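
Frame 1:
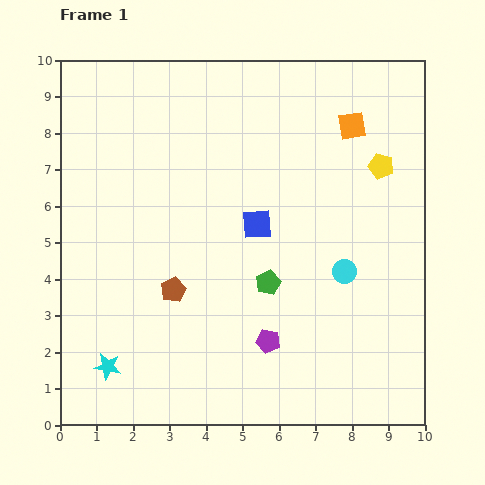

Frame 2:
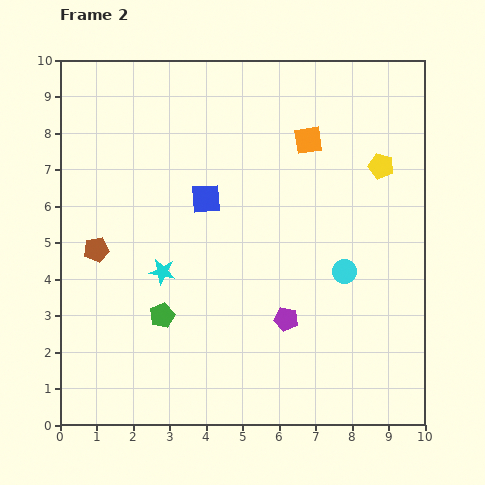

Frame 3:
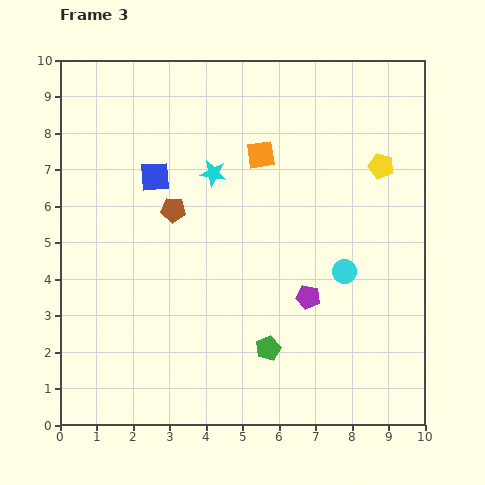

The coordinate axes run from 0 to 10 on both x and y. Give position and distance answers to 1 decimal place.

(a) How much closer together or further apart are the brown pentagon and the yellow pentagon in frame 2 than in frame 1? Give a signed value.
+1.5

Distance in frame 1: 6.6. Distance in frame 2: 8.1.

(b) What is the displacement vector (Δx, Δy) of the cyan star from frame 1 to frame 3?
(2.9, 5.3)

The cyan star was at (1.3, 1.6) in frame 1 and (4.2, 6.9) in frame 3.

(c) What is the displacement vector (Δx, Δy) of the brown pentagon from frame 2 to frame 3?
(2.1, 1.1)

The brown pentagon was at (1.0, 4.8) in frame 2 and (3.1, 5.9) in frame 3.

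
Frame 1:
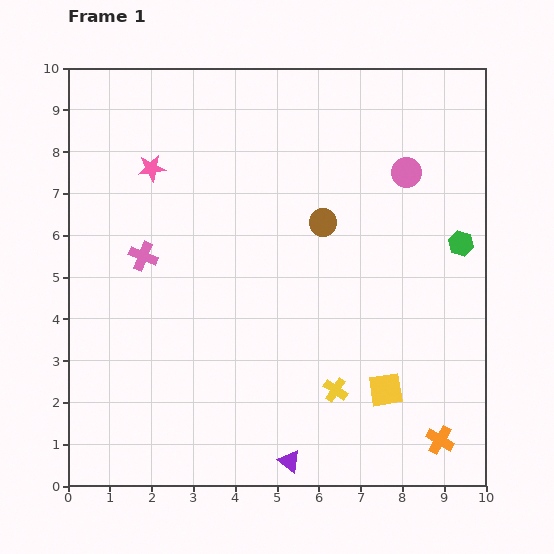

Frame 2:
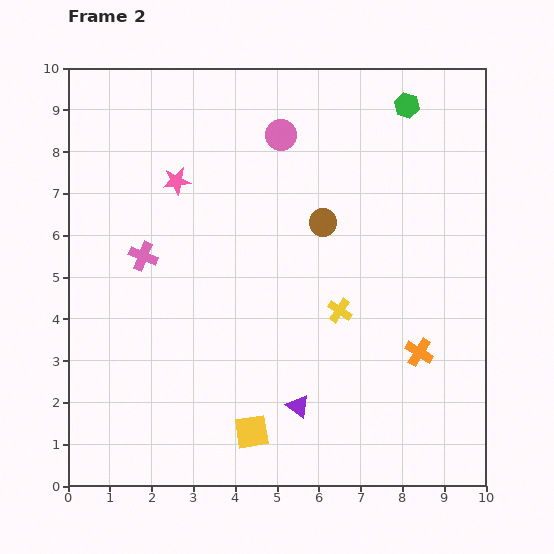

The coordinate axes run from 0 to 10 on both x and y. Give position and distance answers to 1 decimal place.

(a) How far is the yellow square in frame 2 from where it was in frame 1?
3.4

The yellow square moved from (7.6, 2.3) to (4.4, 1.3), a distance of √(3.2² + 1.0²) ≈ 3.4.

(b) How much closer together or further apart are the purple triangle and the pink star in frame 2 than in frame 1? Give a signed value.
-1.6

Distance in frame 1: 7.7. Distance in frame 2: 6.1.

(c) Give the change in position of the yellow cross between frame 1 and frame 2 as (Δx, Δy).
(0.1, 1.9)

The yellow cross was at (6.4, 2.3) in frame 1 and (6.5, 4.2) in frame 2.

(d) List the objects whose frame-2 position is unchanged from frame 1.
the pink cross, the brown circle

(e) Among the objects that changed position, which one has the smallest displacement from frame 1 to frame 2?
the pink star

(moved 0.7)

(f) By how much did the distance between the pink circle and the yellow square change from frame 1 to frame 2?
+1.9

Distance in frame 1: 5.2. Distance in frame 2: 7.1.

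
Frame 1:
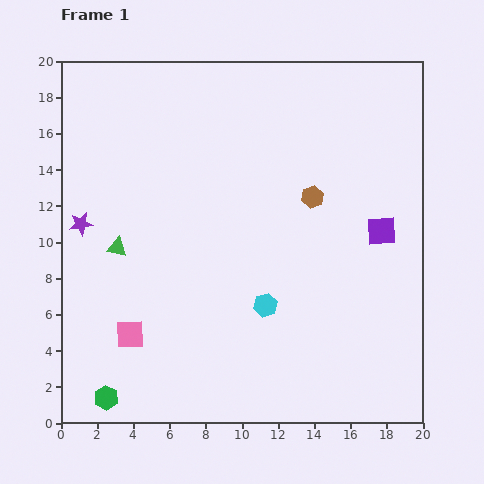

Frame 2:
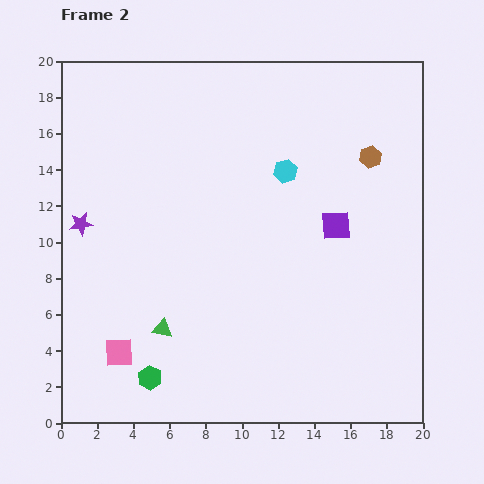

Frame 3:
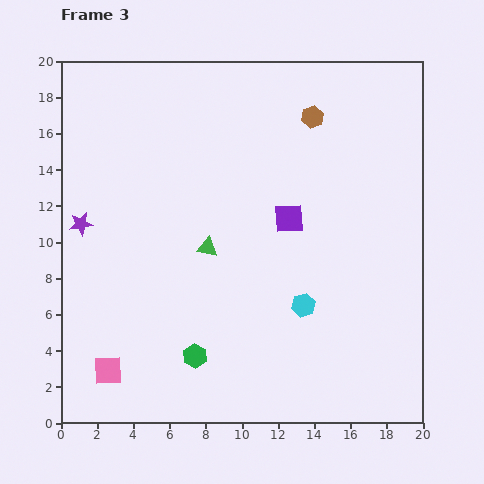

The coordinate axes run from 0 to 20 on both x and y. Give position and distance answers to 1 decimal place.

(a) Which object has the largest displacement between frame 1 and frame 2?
the cyan hexagon

(moved 7.5; next 5.1)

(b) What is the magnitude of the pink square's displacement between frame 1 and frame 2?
1.2

The pink square moved from (3.8, 4.9) to (3.2, 3.9), a distance of √(0.6² + 1.0²) ≈ 1.2.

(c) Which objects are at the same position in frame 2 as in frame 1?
the purple star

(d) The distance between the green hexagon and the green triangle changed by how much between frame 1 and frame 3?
-2.3

Distance in frame 1: 8.3. Distance in frame 3: 6.0.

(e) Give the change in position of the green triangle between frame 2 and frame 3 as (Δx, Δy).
(2.5, 4.5)

The green triangle was at (5.6, 5.2) in frame 2 and (8.1, 9.7) in frame 3.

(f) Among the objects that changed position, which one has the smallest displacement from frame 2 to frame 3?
the pink square

(moved 1.2)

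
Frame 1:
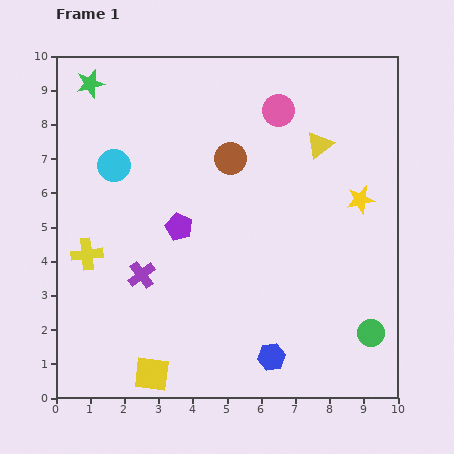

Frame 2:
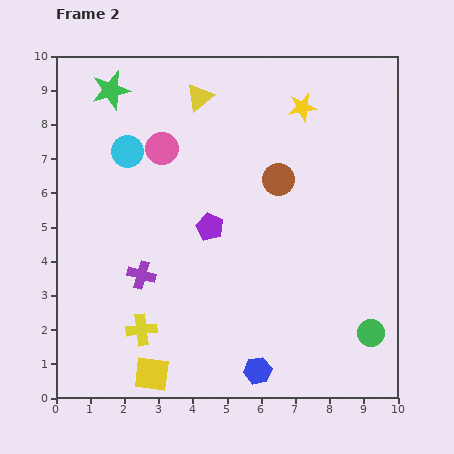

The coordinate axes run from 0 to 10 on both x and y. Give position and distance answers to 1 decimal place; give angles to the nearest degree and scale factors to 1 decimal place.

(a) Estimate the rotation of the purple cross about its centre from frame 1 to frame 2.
37° counter-clockwise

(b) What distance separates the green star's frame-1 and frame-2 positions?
0.6

The green star moved from (1.0, 9.2) to (1.6, 9.0), a distance of √(0.6² + 0.2²) ≈ 0.6.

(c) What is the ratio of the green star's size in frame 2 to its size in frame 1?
1.3×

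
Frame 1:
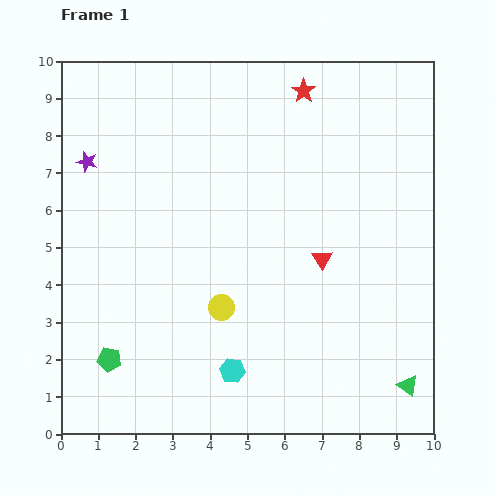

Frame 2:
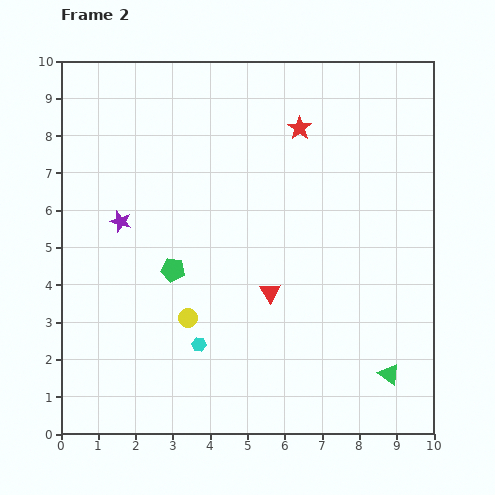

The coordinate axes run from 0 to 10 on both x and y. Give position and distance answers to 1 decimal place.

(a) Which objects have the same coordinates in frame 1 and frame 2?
none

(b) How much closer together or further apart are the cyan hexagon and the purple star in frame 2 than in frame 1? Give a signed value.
-2.9

Distance in frame 1: 6.8. Distance in frame 2: 3.9.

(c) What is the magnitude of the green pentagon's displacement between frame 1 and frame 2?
2.9

The green pentagon moved from (1.3, 2.0) to (3.0, 4.4), a distance of √(1.7² + 2.4²) ≈ 2.9.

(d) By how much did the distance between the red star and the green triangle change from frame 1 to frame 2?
-1.4

Distance in frame 1: 8.4. Distance in frame 2: 7.0.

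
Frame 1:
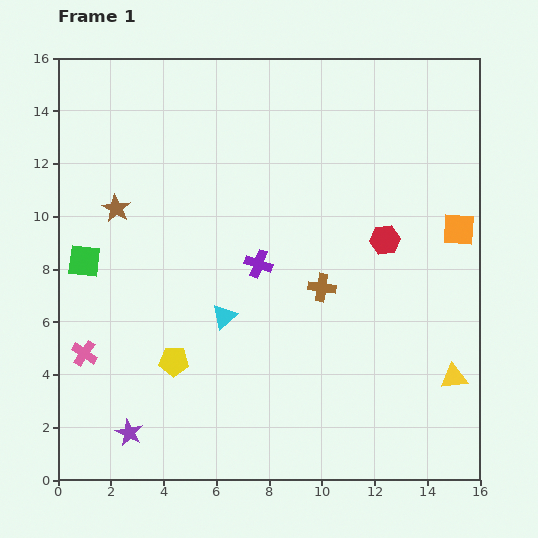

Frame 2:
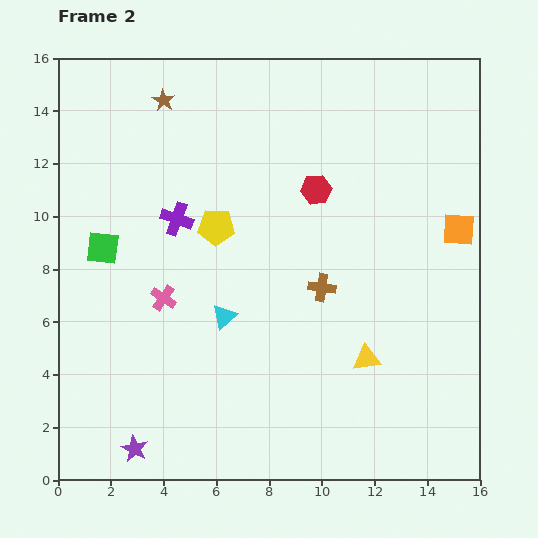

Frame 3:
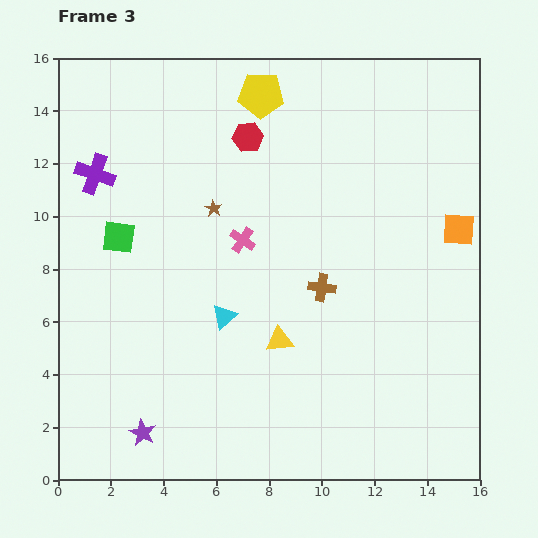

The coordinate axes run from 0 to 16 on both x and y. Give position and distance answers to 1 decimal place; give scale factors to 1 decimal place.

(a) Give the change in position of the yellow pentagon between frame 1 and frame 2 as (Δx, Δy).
(1.6, 5.1)

The yellow pentagon was at (4.4, 4.5) in frame 1 and (6.0, 9.6) in frame 2.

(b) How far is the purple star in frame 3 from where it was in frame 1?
0.5

The purple star moved from (2.7, 1.8) to (3.2, 1.8), a distance of √(0.5² + 0.0²) ≈ 0.5.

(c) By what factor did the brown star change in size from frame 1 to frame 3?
0.6×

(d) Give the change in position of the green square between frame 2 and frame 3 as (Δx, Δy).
(0.6, 0.4)

The green square was at (1.7, 8.8) in frame 2 and (2.3, 9.2) in frame 3.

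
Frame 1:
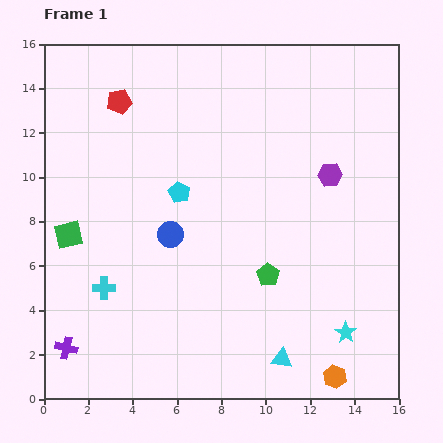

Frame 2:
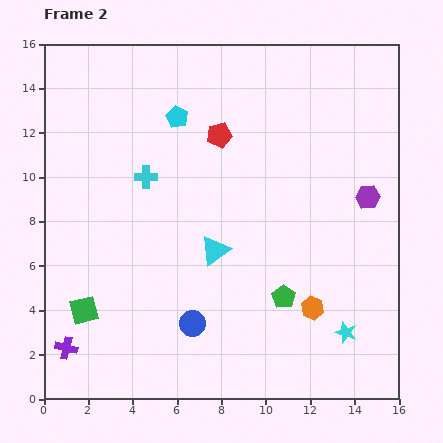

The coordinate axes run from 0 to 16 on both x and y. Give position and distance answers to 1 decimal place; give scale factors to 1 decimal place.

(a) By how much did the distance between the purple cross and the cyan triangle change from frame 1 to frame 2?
-1.7

Distance in frame 1: 9.7. Distance in frame 2: 8.0.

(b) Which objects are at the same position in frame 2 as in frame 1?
the purple cross, the cyan star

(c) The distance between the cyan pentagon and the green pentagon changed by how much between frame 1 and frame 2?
+4.0

Distance in frame 1: 5.4. Distance in frame 2: 9.4.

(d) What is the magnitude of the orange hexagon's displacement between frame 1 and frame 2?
3.3

The orange hexagon moved from (13.1, 1.0) to (12.1, 4.1), a distance of √(1.0² + 3.1²) ≈ 3.3.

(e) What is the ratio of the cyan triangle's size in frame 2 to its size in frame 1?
1.4×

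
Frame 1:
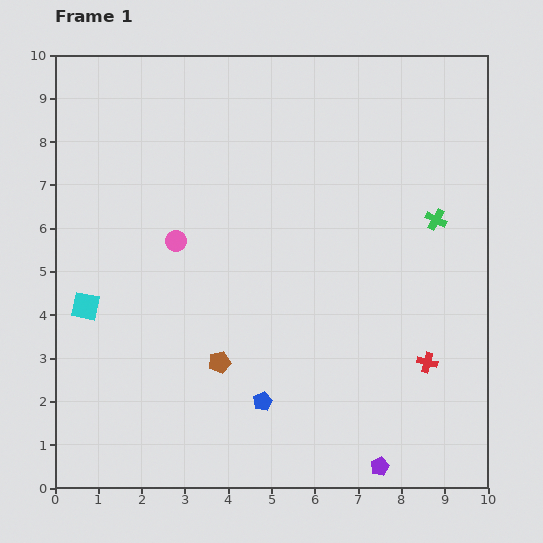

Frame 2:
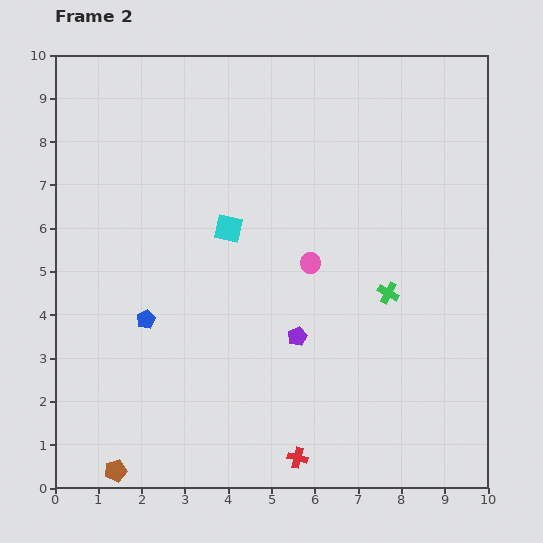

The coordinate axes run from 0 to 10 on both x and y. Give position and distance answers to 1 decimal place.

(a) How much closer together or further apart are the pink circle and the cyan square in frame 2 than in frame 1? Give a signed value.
-0.5

Distance in frame 1: 2.6. Distance in frame 2: 2.1.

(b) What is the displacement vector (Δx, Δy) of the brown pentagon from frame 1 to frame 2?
(-2.4, -2.5)

The brown pentagon was at (3.8, 2.9) in frame 1 and (1.4, 0.4) in frame 2.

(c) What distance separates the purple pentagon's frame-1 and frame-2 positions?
3.6

The purple pentagon moved from (7.5, 0.5) to (5.6, 3.5), a distance of √(1.9² + 3.0²) ≈ 3.6.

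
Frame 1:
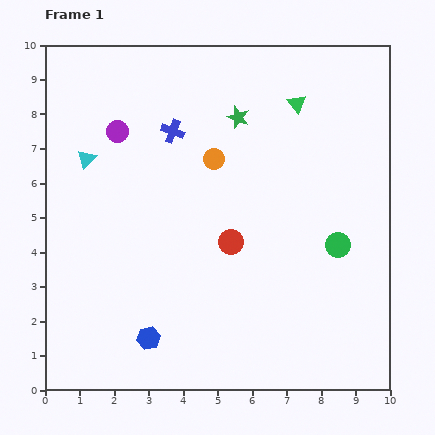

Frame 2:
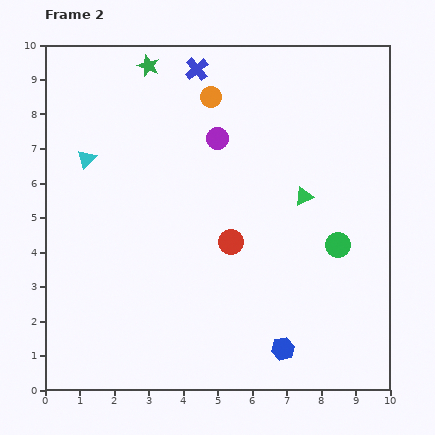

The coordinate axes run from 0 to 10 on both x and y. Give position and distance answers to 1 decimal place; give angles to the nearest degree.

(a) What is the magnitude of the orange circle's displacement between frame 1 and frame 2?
1.8

The orange circle moved from (4.9, 6.7) to (4.8, 8.5), a distance of √(0.1² + 1.8²) ≈ 1.8.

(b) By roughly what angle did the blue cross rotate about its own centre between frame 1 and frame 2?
30° clockwise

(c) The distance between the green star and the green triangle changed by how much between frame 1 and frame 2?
+4.2

Distance in frame 1: 1.7. Distance in frame 2: 5.9.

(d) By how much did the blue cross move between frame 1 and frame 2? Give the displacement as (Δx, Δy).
(0.7, 1.8)

The blue cross was at (3.7, 7.5) in frame 1 and (4.4, 9.3) in frame 2.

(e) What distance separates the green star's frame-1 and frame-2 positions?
3.0

The green star moved from (5.6, 7.9) to (3.0, 9.4), a distance of √(2.6² + 1.5²) ≈ 3.0.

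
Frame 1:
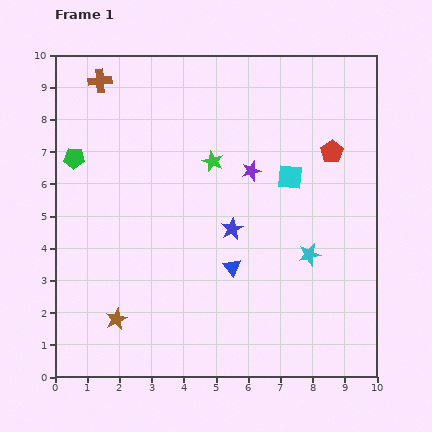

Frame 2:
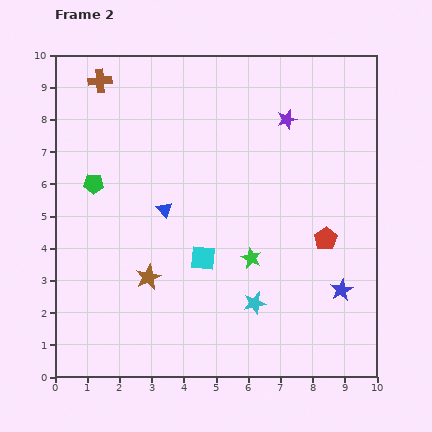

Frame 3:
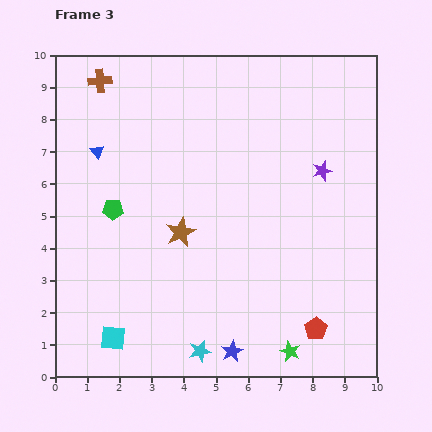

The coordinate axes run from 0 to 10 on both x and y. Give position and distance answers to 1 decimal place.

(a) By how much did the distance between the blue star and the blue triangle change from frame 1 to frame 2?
+4.8

Distance in frame 1: 1.2. Distance in frame 2: 6.0.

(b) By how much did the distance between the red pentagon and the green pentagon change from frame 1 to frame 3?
-0.7

Distance in frame 1: 8.0. Distance in frame 3: 7.3.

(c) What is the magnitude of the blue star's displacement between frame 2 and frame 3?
3.9

The blue star moved from (8.9, 2.7) to (5.5, 0.8), a distance of √(3.4² + 1.9²) ≈ 3.9.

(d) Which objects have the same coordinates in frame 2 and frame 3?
the brown cross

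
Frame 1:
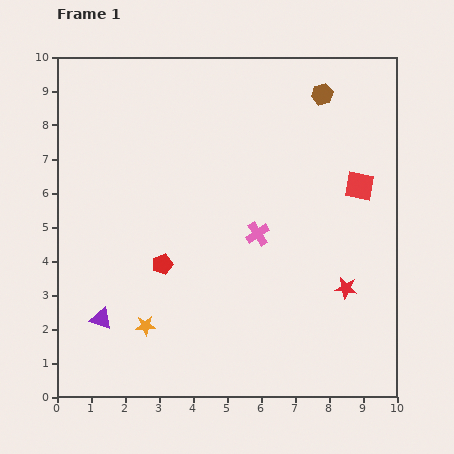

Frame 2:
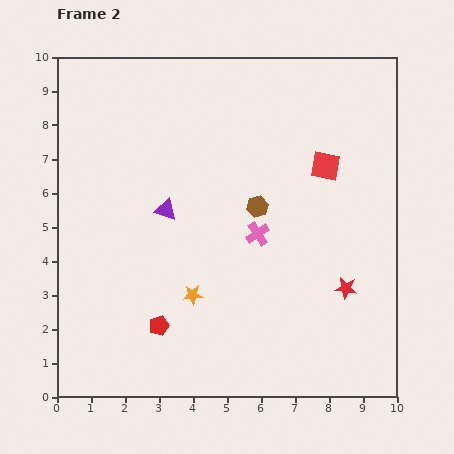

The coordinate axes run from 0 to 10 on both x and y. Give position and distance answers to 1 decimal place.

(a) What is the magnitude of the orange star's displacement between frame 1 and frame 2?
1.7

The orange star moved from (2.6, 2.1) to (4.0, 3.0), a distance of √(1.4² + 0.9²) ≈ 1.7.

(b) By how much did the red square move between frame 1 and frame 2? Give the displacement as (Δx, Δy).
(-1.0, 0.6)

The red square was at (8.9, 6.2) in frame 1 and (7.9, 6.8) in frame 2.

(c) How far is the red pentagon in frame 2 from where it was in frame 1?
1.8

The red pentagon moved from (3.1, 3.9) to (3.0, 2.1), a distance of √(0.1² + 1.8²) ≈ 1.8.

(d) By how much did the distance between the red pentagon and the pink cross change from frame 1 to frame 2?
+1.1

Distance in frame 1: 2.9. Distance in frame 2: 4.0.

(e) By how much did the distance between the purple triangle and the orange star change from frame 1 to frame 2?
+1.3

Distance in frame 1: 1.3. Distance in frame 2: 2.6.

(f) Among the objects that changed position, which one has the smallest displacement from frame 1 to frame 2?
the red square

(moved 1.2)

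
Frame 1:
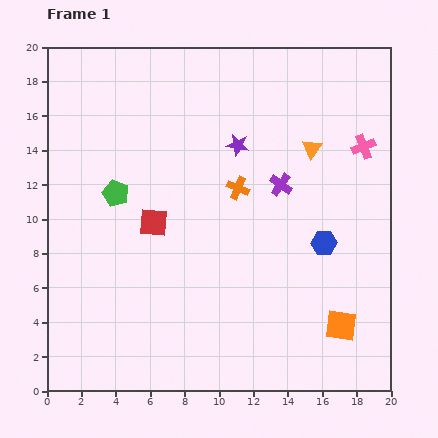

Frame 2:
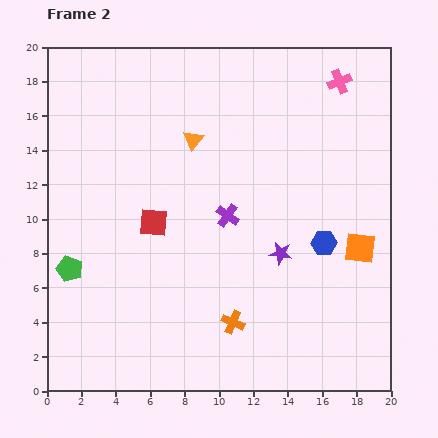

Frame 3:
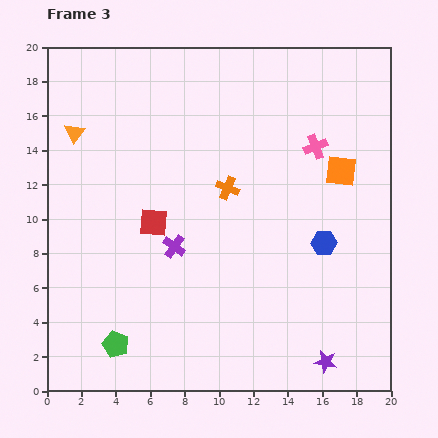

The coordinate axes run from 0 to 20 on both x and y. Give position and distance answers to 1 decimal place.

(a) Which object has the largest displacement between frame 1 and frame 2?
the orange cross

(moved 7.8; next 6.9)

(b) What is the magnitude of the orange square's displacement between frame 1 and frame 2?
4.6

The orange square moved from (17.1, 3.8) to (18.2, 8.3), a distance of √(1.1² + 4.5²) ≈ 4.6.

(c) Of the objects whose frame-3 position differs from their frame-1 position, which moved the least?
the orange cross

(moved 0.6)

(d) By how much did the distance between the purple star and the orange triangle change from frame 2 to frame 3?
+11.4

Distance in frame 2: 8.3. Distance in frame 3: 19.7.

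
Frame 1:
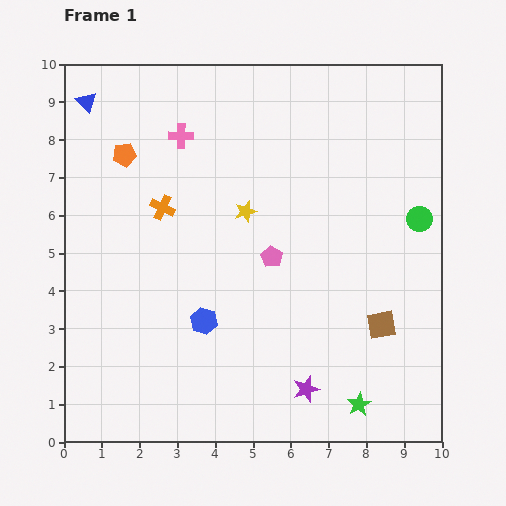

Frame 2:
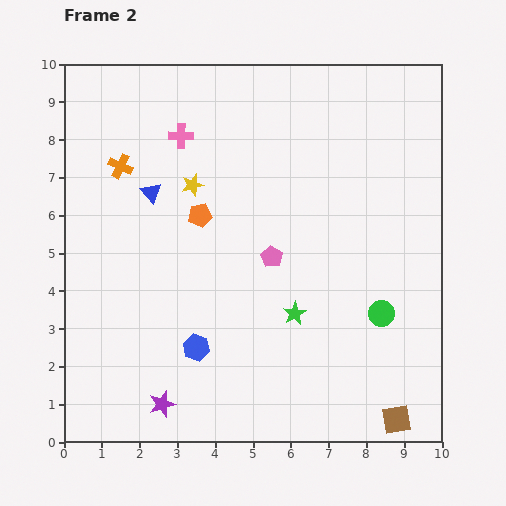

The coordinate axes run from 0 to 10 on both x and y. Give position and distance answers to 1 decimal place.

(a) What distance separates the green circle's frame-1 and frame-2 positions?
2.7

The green circle moved from (9.4, 5.9) to (8.4, 3.4), a distance of √(1.0² + 2.5²) ≈ 2.7.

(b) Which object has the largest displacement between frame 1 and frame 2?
the purple star

(moved 3.8; next 2.9)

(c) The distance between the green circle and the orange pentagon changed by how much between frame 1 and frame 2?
-2.5

Distance in frame 1: 8.0. Distance in frame 2: 5.5.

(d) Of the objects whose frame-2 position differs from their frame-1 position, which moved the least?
the blue hexagon

(moved 0.7)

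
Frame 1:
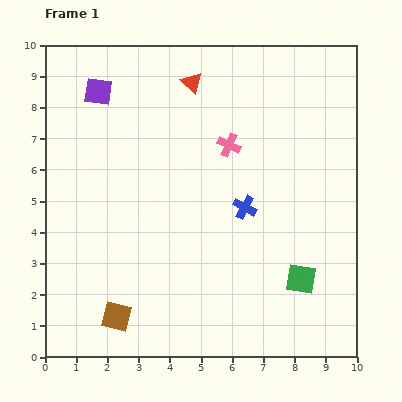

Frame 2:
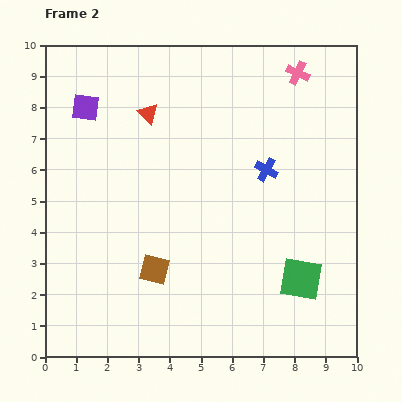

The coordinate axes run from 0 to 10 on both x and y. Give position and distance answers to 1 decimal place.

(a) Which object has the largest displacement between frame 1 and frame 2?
the pink cross

(moved 3.2; next 1.9)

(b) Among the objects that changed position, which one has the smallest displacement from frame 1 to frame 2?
the purple square

(moved 0.6)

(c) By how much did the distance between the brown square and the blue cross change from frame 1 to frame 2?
-0.6

Distance in frame 1: 5.4. Distance in frame 2: 4.8.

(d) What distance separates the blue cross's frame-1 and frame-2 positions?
1.4

The blue cross moved from (6.4, 4.8) to (7.1, 6.0), a distance of √(0.7² + 1.2²) ≈ 1.4.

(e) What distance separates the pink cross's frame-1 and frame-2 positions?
3.2

The pink cross moved from (5.9, 6.8) to (8.1, 9.1), a distance of √(2.2² + 2.3²) ≈ 3.2.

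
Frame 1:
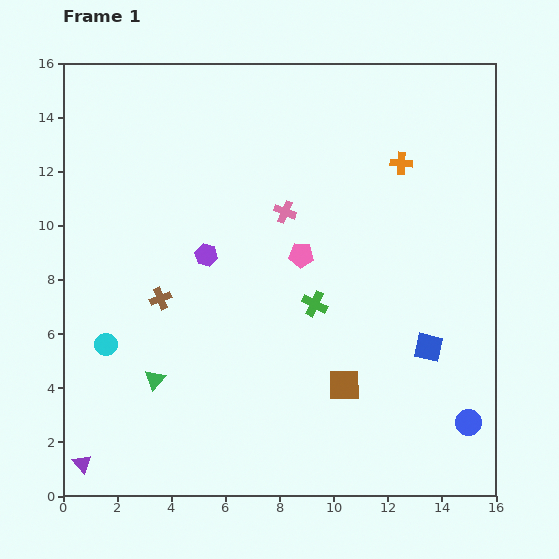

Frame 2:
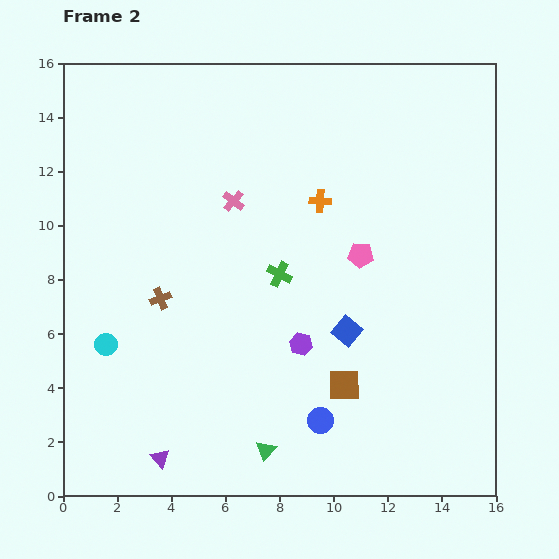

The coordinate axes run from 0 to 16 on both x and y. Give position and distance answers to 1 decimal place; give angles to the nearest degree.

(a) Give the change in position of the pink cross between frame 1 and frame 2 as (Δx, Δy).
(-1.9, 0.4)

The pink cross was at (8.2, 10.5) in frame 1 and (6.3, 10.9) in frame 2.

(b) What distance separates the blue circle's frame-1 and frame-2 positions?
5.5

The blue circle moved from (15.0, 2.7) to (9.5, 2.8), a distance of √(5.5² + 0.1²) ≈ 5.5.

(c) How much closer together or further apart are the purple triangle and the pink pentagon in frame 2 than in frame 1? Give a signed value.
-0.7

Distance in frame 1: 11.2. Distance in frame 2: 10.5.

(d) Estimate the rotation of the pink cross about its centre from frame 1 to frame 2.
17° clockwise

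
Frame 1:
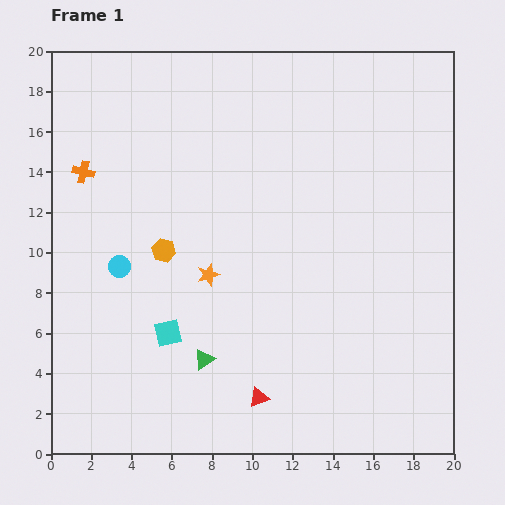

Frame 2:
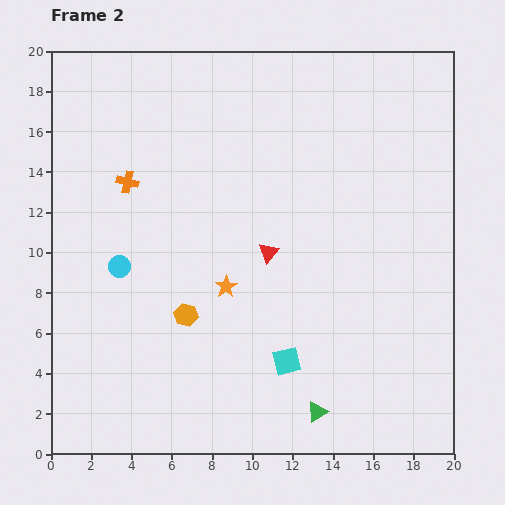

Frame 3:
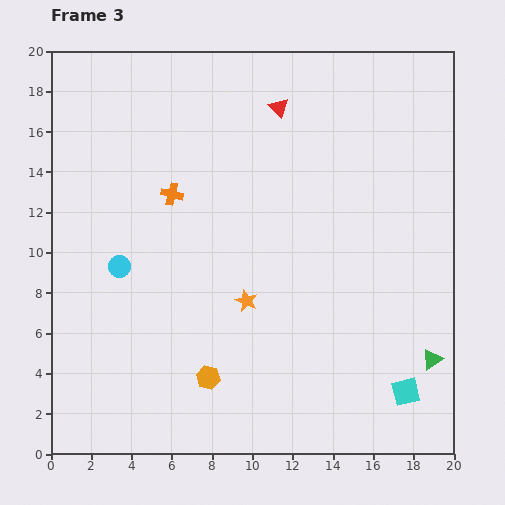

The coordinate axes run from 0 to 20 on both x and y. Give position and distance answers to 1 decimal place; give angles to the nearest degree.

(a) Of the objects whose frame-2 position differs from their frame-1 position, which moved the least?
the orange star

(moved 1.1)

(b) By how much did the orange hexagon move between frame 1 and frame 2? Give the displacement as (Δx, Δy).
(1.1, -3.2)

The orange hexagon was at (5.6, 10.1) in frame 1 and (6.7, 6.9) in frame 2.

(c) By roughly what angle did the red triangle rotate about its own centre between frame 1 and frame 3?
53° counter-clockwise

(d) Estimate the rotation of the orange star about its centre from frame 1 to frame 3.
30° counter-clockwise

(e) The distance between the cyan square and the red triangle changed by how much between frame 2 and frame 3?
+9.9

Distance in frame 2: 5.5. Distance in frame 3: 15.4.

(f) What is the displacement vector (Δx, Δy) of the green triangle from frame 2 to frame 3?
(5.7, 2.6)

The green triangle was at (13.2, 2.1) in frame 2 and (18.9, 4.7) in frame 3.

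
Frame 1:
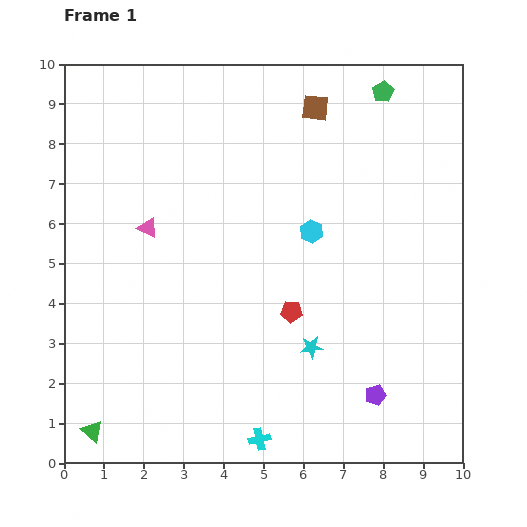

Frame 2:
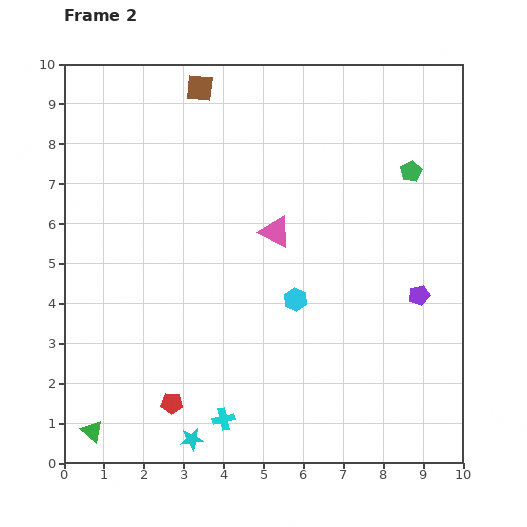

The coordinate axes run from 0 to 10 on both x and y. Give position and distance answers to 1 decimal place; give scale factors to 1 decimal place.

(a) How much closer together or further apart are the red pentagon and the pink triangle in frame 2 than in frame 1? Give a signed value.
+0.8

Distance in frame 1: 4.2. Distance in frame 2: 5.0.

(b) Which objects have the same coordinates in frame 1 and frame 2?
the green triangle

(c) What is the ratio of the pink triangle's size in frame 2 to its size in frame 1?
1.6×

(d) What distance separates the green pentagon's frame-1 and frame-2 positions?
2.1

The green pentagon moved from (8.0, 9.3) to (8.7, 7.3), a distance of √(0.7² + 2.0²) ≈ 2.1.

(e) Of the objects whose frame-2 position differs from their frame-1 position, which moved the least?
the cyan cross

(moved 1.0)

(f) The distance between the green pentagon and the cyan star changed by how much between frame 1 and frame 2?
+2.1

Distance in frame 1: 6.6. Distance in frame 2: 8.7.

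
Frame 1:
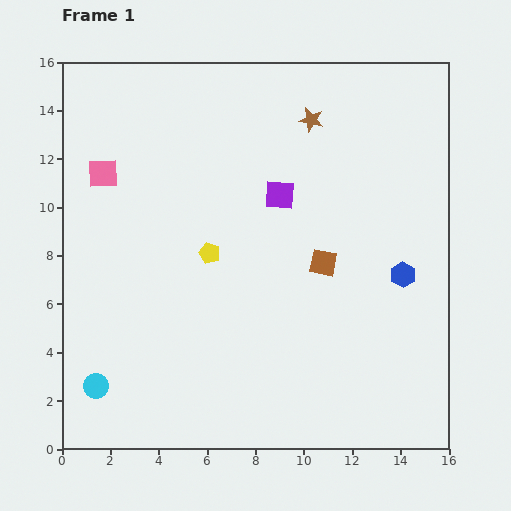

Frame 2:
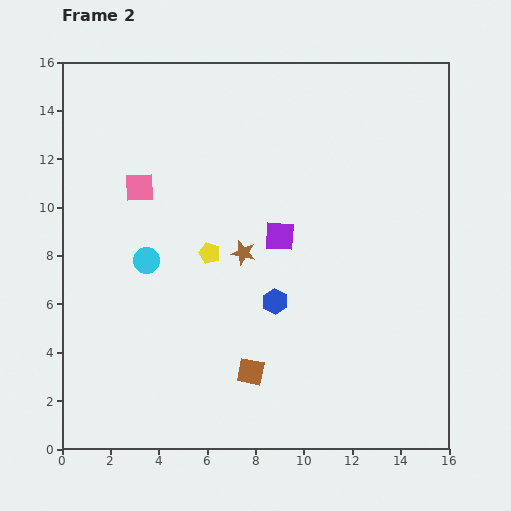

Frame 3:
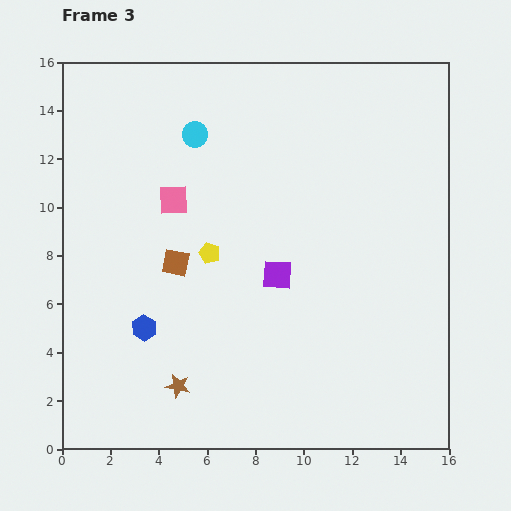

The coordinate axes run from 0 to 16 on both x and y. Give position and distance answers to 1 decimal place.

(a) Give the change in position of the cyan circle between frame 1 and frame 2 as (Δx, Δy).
(2.1, 5.2)

The cyan circle was at (1.4, 2.6) in frame 1 and (3.5, 7.8) in frame 2.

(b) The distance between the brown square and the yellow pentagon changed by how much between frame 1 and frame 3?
-3.2

Distance in frame 1: 4.7. Distance in frame 3: 1.5.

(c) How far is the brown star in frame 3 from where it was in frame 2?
6.1

The brown star moved from (7.5, 8.1) to (4.8, 2.6), a distance of √(2.7² + 5.5²) ≈ 6.1.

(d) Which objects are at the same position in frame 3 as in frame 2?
the yellow pentagon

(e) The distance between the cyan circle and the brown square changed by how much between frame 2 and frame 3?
-0.9

Distance in frame 2: 6.3. Distance in frame 3: 5.4.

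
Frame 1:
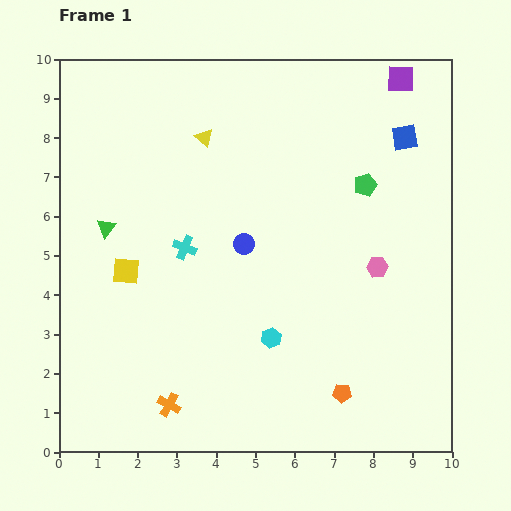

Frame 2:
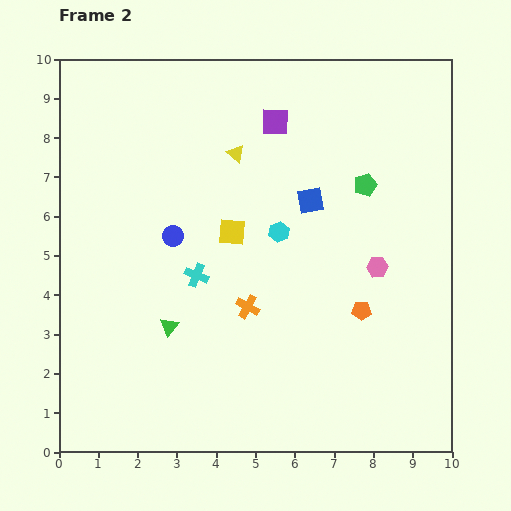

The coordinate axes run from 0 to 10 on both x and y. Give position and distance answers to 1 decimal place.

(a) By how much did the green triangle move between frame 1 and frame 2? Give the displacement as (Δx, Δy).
(1.6, -2.5)

The green triangle was at (1.2, 5.7) in frame 1 and (2.8, 3.2) in frame 2.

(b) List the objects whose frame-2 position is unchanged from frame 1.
the pink hexagon, the green pentagon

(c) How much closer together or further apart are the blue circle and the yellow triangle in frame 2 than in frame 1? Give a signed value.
-0.3

Distance in frame 1: 2.9. Distance in frame 2: 2.6.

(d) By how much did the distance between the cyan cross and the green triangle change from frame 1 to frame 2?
-0.6

Distance in frame 1: 2.1. Distance in frame 2: 1.5.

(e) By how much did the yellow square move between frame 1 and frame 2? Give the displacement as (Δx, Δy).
(2.7, 1.0)

The yellow square was at (1.7, 4.6) in frame 1 and (4.4, 5.6) in frame 2.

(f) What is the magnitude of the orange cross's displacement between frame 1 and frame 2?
3.2

The orange cross moved from (2.8, 1.2) to (4.8, 3.7), a distance of √(2.0² + 2.5²) ≈ 3.2.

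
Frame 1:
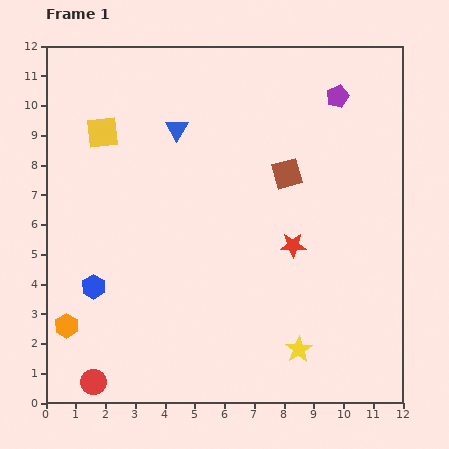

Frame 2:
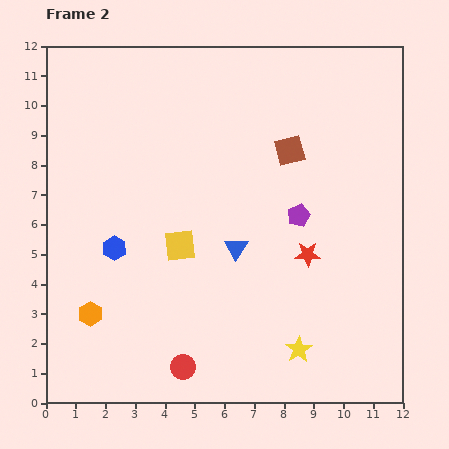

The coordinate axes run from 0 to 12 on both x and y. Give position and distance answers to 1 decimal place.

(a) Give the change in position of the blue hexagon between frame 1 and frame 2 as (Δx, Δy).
(0.7, 1.3)

The blue hexagon was at (1.6, 3.9) in frame 1 and (2.3, 5.2) in frame 2.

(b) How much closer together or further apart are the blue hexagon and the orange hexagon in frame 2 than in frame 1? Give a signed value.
+0.7

Distance in frame 1: 1.6. Distance in frame 2: 2.3.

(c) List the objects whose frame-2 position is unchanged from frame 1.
the yellow star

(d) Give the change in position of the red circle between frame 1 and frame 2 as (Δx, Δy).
(3.0, 0.5)

The red circle was at (1.6, 0.7) in frame 1 and (4.6, 1.2) in frame 2.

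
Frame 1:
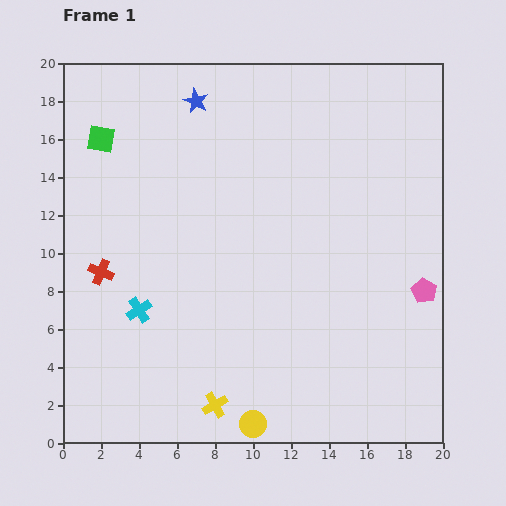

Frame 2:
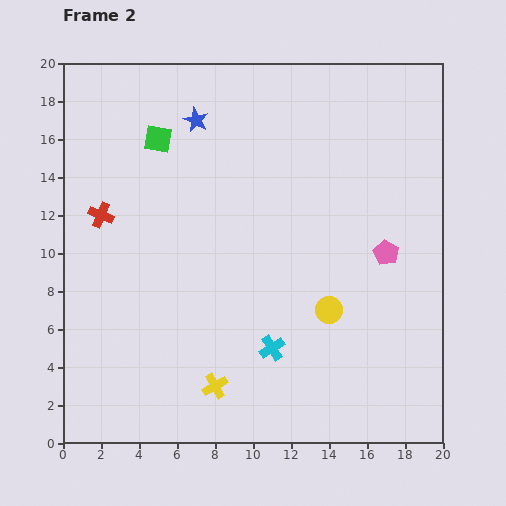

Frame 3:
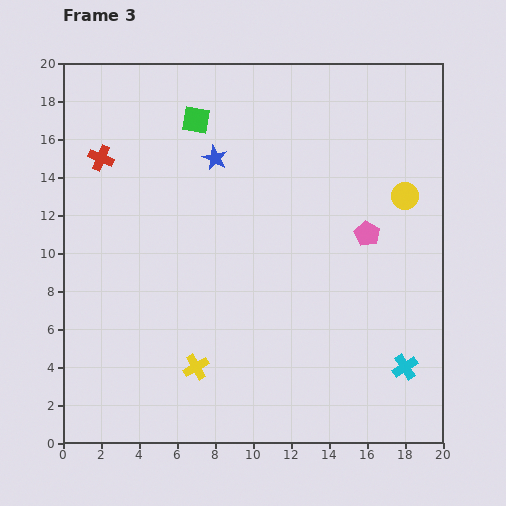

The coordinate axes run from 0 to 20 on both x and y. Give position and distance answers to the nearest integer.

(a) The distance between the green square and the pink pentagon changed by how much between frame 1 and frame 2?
-6

Distance in frame 1: 19. Distance in frame 2: 13.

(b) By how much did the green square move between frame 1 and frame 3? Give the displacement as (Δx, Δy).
(5, 1)

The green square was at (2, 16) in frame 1 and (7, 17) in frame 3.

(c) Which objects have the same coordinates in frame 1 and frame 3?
none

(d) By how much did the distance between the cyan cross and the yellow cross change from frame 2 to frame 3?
+7

Distance in frame 2: 4. Distance in frame 3: 11.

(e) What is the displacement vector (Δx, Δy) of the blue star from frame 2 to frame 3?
(1, -2)

The blue star was at (7, 17) in frame 2 and (8, 15) in frame 3.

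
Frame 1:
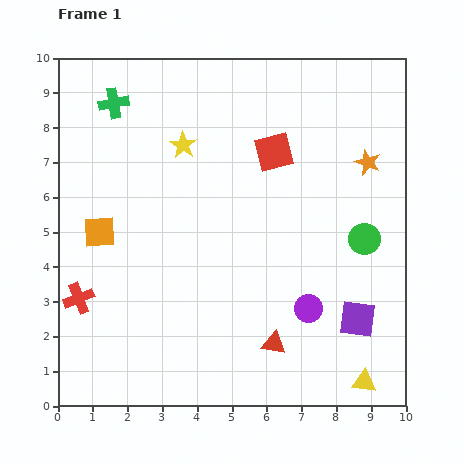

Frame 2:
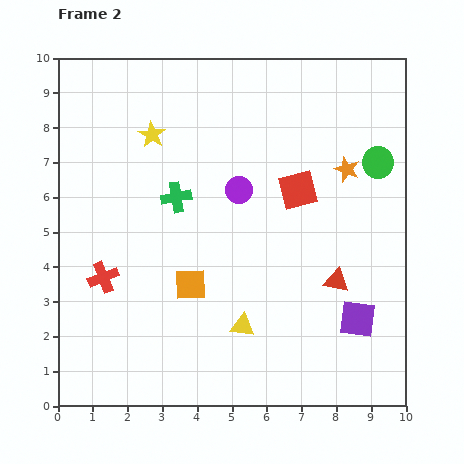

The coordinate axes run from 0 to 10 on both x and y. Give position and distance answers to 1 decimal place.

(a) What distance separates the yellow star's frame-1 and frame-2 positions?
0.9

The yellow star moved from (3.6, 7.5) to (2.7, 7.8), a distance of √(0.9² + 0.3²) ≈ 0.9.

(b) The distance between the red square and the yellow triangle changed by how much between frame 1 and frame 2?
-2.9

Distance in frame 1: 7.1. Distance in frame 2: 4.2.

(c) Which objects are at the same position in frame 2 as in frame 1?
the purple square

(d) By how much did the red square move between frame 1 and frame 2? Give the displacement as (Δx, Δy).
(0.7, -1.1)

The red square was at (6.2, 7.3) in frame 1 and (6.9, 6.2) in frame 2.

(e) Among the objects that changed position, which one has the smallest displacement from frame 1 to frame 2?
the orange star

(moved 0.6)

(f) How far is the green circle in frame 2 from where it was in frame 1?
2.2

The green circle moved from (8.8, 4.8) to (9.2, 7.0), a distance of √(0.4² + 2.2²) ≈ 2.2.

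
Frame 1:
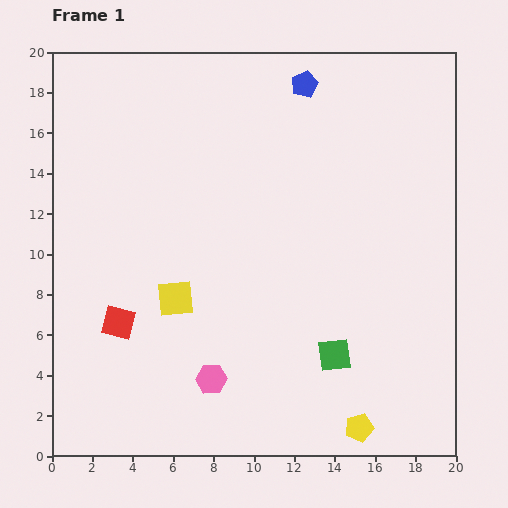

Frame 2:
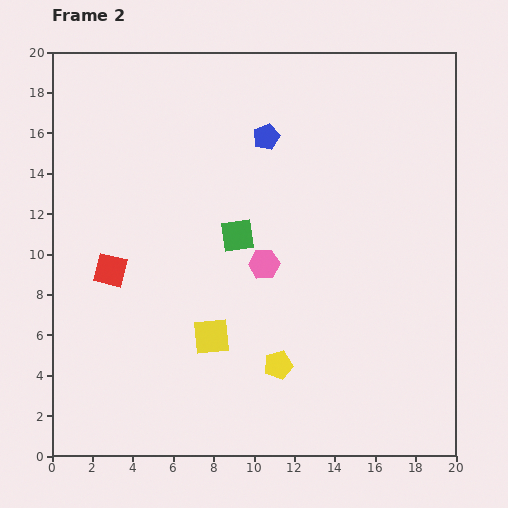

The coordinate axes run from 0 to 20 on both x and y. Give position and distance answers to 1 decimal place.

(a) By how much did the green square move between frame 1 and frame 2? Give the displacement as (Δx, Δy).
(-4.8, 5.9)

The green square was at (14.0, 5.0) in frame 1 and (9.2, 10.9) in frame 2.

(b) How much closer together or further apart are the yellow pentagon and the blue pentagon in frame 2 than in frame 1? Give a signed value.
-5.9

Distance in frame 1: 17.2. Distance in frame 2: 11.3.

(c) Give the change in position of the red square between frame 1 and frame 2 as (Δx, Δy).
(-0.4, 2.6)

The red square was at (3.3, 6.6) in frame 1 and (2.9, 9.2) in frame 2.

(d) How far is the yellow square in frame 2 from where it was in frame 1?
2.6

The yellow square moved from (6.1, 7.8) to (7.9, 5.9), a distance of √(1.8² + 1.9²) ≈ 2.6.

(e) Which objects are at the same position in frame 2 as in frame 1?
none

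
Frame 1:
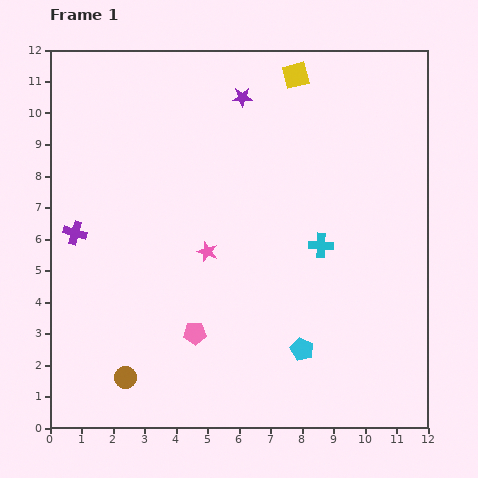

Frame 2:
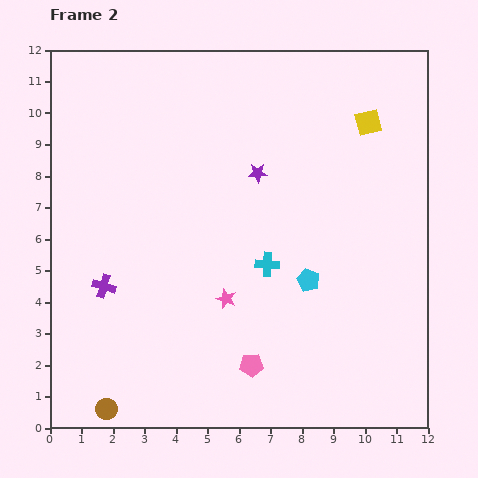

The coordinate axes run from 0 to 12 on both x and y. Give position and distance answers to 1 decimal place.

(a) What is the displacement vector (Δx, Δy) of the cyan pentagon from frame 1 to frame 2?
(0.2, 2.2)

The cyan pentagon was at (8.0, 2.5) in frame 1 and (8.2, 4.7) in frame 2.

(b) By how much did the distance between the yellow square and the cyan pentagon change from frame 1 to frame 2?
-3.4

Distance in frame 1: 8.7. Distance in frame 2: 5.3.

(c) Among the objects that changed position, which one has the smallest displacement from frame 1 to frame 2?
the brown circle

(moved 1.2)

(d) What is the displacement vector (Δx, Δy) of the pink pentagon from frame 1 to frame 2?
(1.8, -1.0)

The pink pentagon was at (4.6, 3.0) in frame 1 and (6.4, 2.0) in frame 2.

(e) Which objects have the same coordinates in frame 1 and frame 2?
none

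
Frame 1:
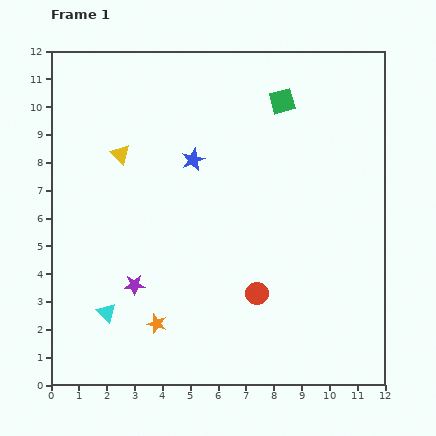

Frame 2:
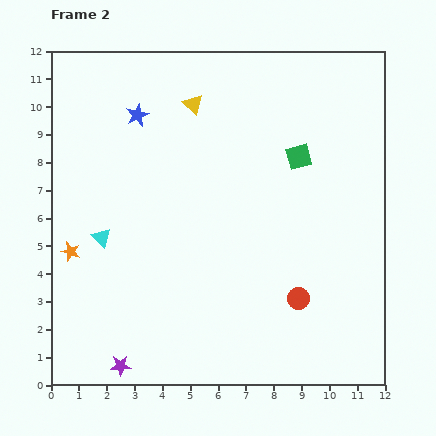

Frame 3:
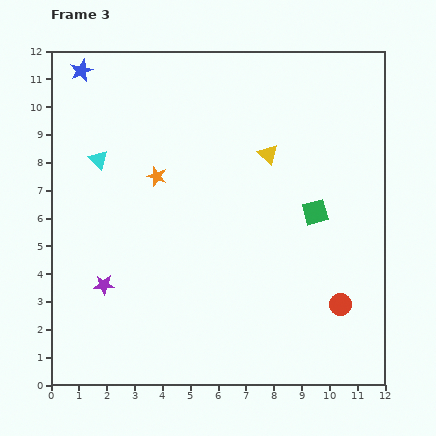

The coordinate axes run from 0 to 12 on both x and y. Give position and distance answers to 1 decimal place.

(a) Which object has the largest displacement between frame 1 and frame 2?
the orange star

(moved 4.0; next 3.2)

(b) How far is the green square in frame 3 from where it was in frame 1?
4.2

The green square moved from (8.3, 10.2) to (9.5, 6.2), a distance of √(1.2² + 4.0²) ≈ 4.2.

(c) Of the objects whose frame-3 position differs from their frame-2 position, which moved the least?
the red circle

(moved 1.5)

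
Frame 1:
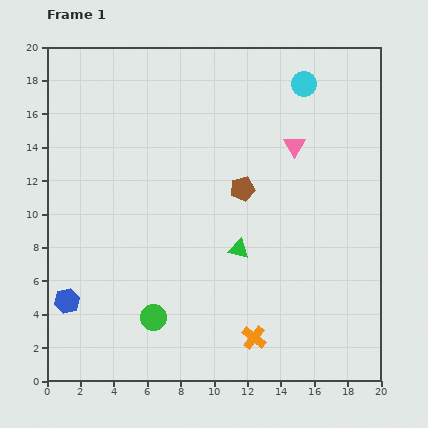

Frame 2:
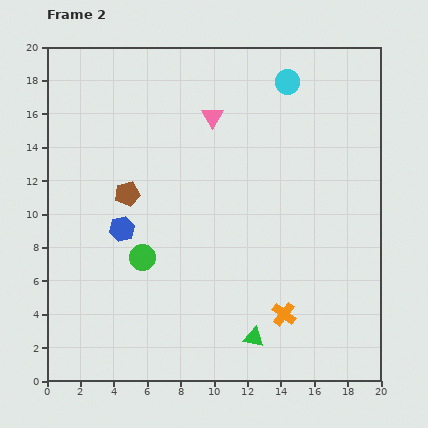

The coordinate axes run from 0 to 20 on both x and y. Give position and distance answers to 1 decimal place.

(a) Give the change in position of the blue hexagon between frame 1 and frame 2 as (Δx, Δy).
(3.3, 4.3)

The blue hexagon was at (1.2, 4.8) in frame 1 and (4.5, 9.1) in frame 2.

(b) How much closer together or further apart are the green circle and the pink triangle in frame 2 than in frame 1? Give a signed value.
-3.9

Distance in frame 1: 13.3. Distance in frame 2: 9.4.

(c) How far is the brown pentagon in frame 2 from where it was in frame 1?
6.9

The brown pentagon moved from (11.7, 11.5) to (4.8, 11.2), a distance of √(6.9² + 0.3²) ≈ 6.9.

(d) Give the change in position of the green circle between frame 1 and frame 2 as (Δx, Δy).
(-0.7, 3.6)

The green circle was at (6.4, 3.8) in frame 1 and (5.7, 7.4) in frame 2.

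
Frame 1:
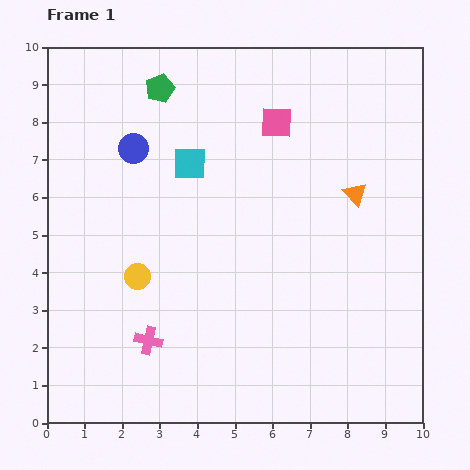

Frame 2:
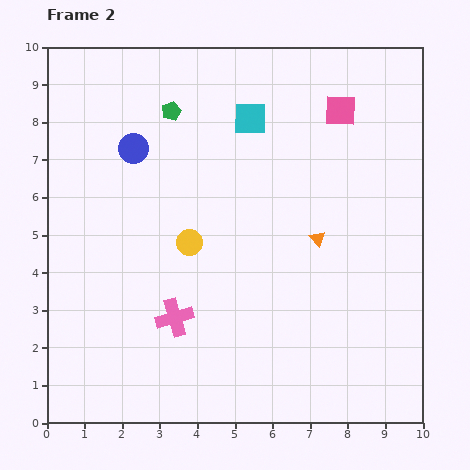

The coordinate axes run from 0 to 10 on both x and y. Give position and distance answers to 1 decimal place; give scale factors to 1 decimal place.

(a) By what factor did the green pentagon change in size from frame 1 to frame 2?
0.7×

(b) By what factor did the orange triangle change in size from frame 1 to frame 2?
0.7×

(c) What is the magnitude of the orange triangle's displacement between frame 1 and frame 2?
1.6

The orange triangle moved from (8.2, 6.1) to (7.2, 4.9), a distance of √(1.0² + 1.2²) ≈ 1.6.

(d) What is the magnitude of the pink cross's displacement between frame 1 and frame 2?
0.9

The pink cross moved from (2.7, 2.2) to (3.4, 2.8), a distance of √(0.7² + 0.6²) ≈ 0.9.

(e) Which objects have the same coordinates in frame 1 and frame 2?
the blue circle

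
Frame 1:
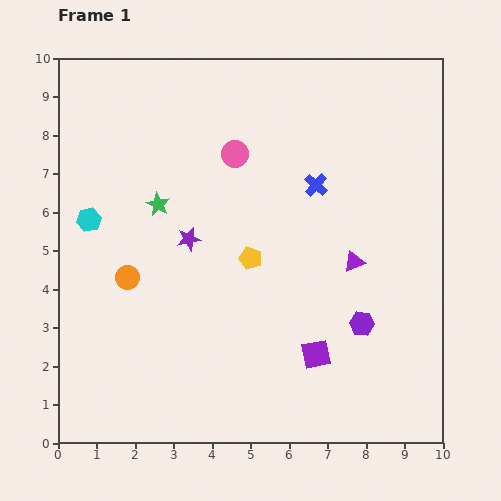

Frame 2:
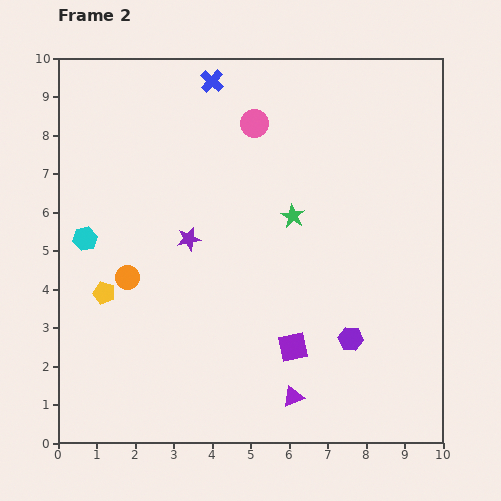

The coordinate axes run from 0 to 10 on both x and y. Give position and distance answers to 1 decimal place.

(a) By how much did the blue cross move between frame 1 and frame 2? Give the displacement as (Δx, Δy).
(-2.7, 2.7)

The blue cross was at (6.7, 6.7) in frame 1 and (4.0, 9.4) in frame 2.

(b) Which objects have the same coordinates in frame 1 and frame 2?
the orange circle, the purple star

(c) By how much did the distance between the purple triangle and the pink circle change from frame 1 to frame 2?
+3.0

Distance in frame 1: 4.2. Distance in frame 2: 7.2.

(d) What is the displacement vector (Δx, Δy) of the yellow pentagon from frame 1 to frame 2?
(-3.8, -0.9)

The yellow pentagon was at (5.0, 4.8) in frame 1 and (1.2, 3.9) in frame 2.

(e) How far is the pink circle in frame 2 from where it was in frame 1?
0.9

The pink circle moved from (4.6, 7.5) to (5.1, 8.3), a distance of √(0.5² + 0.8²) ≈ 0.9.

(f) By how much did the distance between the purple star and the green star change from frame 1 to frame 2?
+1.6

Distance in frame 1: 1.2. Distance in frame 2: 2.8.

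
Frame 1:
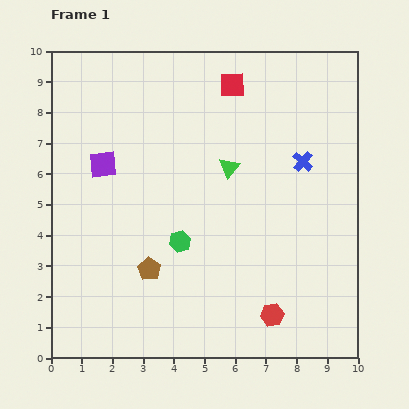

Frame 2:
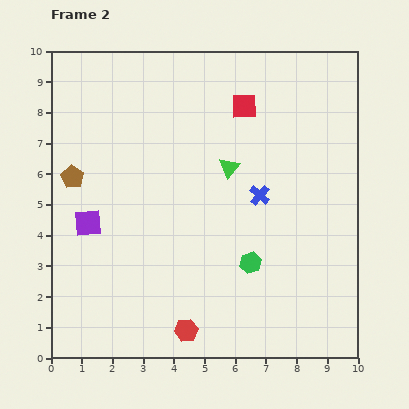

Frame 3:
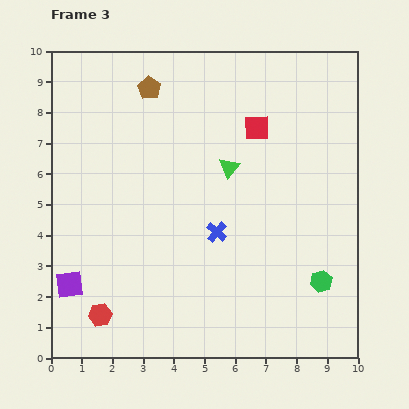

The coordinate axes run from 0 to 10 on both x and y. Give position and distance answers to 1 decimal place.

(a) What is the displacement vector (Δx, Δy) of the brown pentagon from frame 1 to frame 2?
(-2.5, 3.0)

The brown pentagon was at (3.2, 2.9) in frame 1 and (0.7, 5.9) in frame 2.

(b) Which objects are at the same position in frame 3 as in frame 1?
the green triangle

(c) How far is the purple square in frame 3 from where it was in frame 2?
2.1

The purple square moved from (1.2, 4.4) to (0.6, 2.4), a distance of √(0.6² + 2.0²) ≈ 2.1.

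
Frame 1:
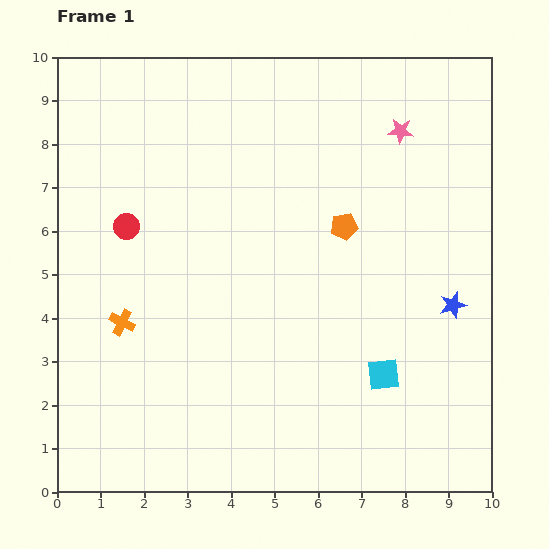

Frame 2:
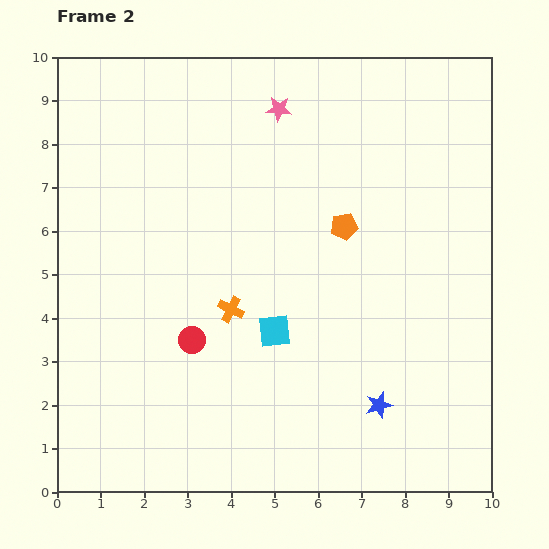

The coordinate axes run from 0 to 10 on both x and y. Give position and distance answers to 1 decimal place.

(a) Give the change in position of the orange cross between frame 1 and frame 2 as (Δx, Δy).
(2.5, 0.3)

The orange cross was at (1.5, 3.9) in frame 1 and (4.0, 4.2) in frame 2.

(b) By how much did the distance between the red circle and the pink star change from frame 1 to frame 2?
-1.0

Distance in frame 1: 6.7. Distance in frame 2: 5.7.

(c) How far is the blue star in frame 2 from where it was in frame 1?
2.9

The blue star moved from (9.1, 4.3) to (7.4, 2.0), a distance of √(1.7² + 2.3²) ≈ 2.9.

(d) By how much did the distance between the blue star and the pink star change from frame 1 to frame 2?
+3.0

Distance in frame 1: 4.2. Distance in frame 2: 7.2.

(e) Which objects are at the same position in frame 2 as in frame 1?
the orange pentagon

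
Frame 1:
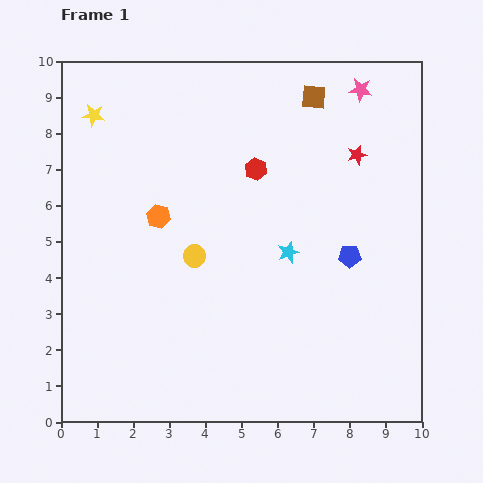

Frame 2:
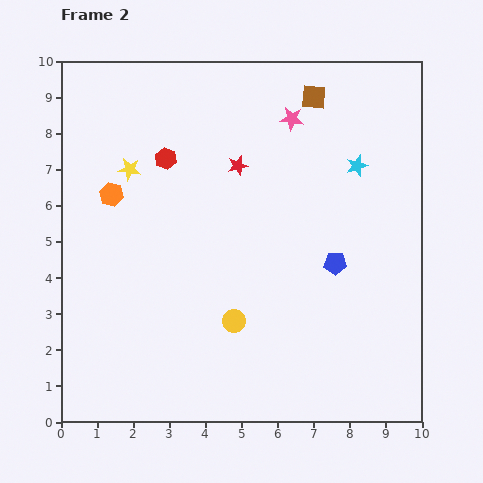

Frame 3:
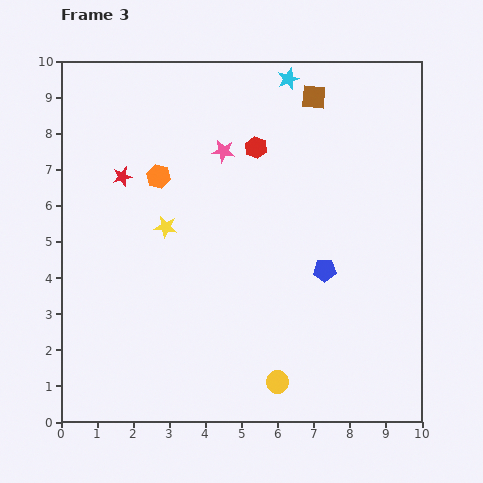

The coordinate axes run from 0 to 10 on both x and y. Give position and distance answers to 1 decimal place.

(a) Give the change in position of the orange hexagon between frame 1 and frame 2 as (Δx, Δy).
(-1.3, 0.6)

The orange hexagon was at (2.7, 5.7) in frame 1 and (1.4, 6.3) in frame 2.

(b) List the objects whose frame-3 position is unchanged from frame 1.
the brown square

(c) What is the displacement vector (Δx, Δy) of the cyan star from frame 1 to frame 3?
(0.0, 4.8)

The cyan star was at (6.3, 4.7) in frame 1 and (6.3, 9.5) in frame 3.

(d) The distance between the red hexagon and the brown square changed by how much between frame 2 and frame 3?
-2.3

Distance in frame 2: 4.4. Distance in frame 3: 2.1.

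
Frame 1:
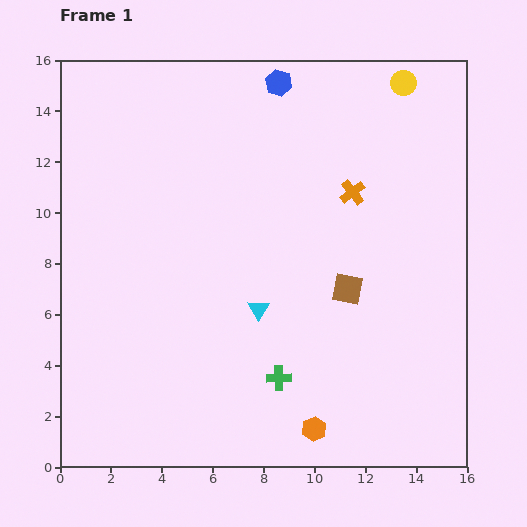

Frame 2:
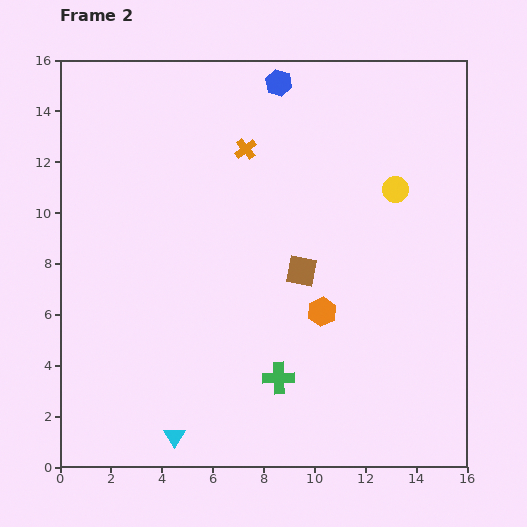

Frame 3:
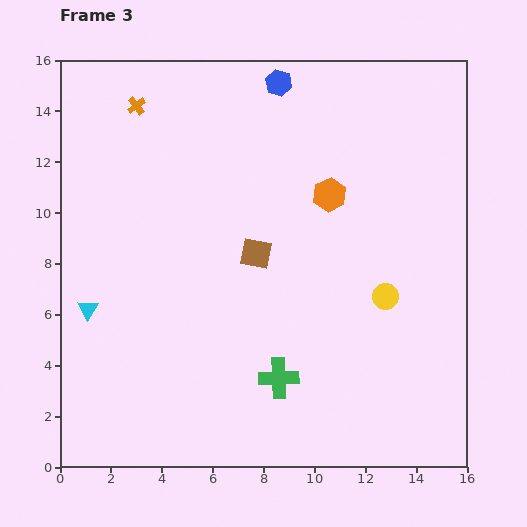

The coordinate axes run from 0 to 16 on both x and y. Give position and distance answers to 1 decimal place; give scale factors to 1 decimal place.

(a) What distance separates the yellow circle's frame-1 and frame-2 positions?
4.2

The yellow circle moved from (13.5, 15.1) to (13.2, 10.9), a distance of √(0.3² + 4.2²) ≈ 4.2.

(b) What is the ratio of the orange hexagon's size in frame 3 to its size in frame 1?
1.4×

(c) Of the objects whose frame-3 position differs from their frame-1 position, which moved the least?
the brown square

(moved 3.9)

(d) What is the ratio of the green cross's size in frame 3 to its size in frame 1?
1.6×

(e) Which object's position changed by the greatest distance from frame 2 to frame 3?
the cyan triangle

(moved 6.0; next 4.6)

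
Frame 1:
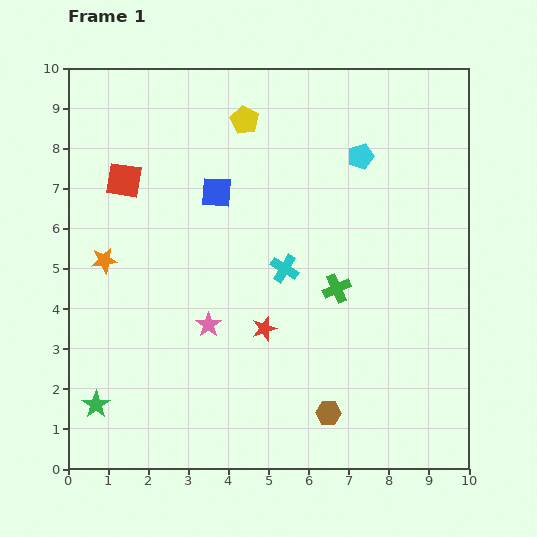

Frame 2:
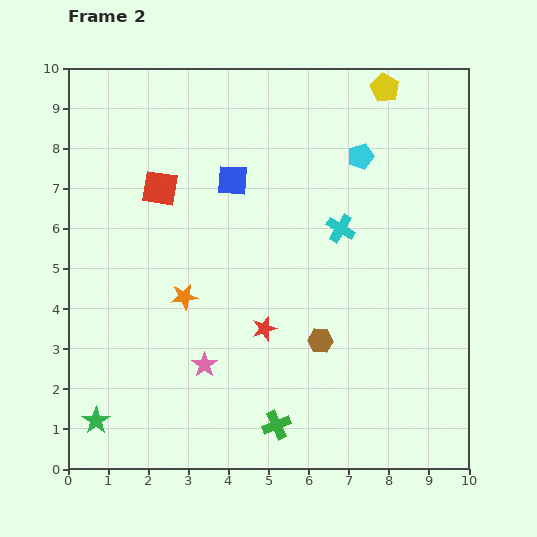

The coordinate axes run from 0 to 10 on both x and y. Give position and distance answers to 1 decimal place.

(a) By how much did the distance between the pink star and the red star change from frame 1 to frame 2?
+0.3

Distance in frame 1: 1.4. Distance in frame 2: 1.7.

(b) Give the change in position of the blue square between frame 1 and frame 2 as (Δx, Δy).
(0.4, 0.3)

The blue square was at (3.7, 6.9) in frame 1 and (4.1, 7.2) in frame 2.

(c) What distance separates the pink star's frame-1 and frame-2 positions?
1.0

The pink star moved from (3.5, 3.6) to (3.4, 2.6), a distance of √(0.1² + 1.0²) ≈ 1.0.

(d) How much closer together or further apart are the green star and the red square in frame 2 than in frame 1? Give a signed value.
+0.4

Distance in frame 1: 5.6. Distance in frame 2: 6.0.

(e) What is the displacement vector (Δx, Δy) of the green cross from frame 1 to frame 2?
(-1.5, -3.4)

The green cross was at (6.7, 4.5) in frame 1 and (5.2, 1.1) in frame 2.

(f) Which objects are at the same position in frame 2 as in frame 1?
the red star, the cyan pentagon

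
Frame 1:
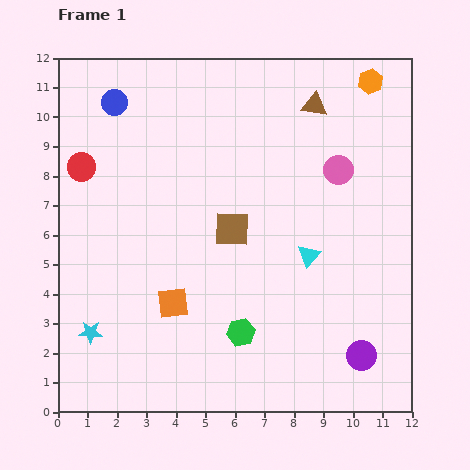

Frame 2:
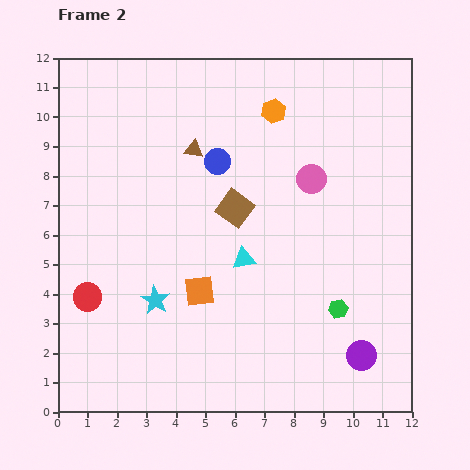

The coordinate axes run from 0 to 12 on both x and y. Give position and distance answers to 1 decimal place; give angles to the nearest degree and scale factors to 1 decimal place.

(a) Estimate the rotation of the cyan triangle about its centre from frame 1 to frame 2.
38° clockwise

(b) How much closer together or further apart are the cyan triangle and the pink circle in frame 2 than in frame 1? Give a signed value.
+0.4

Distance in frame 1: 3.1. Distance in frame 2: 3.5.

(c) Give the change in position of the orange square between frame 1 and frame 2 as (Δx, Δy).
(0.9, 0.4)

The orange square was at (3.9, 3.7) in frame 1 and (4.8, 4.1) in frame 2.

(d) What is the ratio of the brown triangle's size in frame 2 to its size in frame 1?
0.7×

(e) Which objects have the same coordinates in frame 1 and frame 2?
the purple circle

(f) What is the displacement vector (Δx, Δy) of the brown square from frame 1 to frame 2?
(0.1, 0.7)

The brown square was at (5.9, 6.2) in frame 1 and (6.0, 6.9) in frame 2.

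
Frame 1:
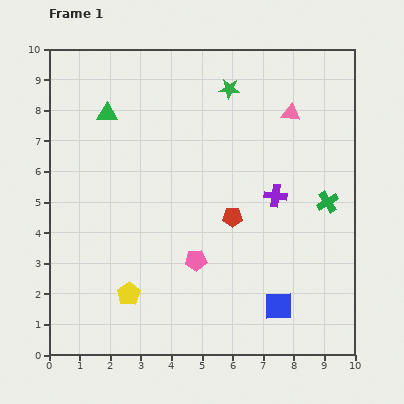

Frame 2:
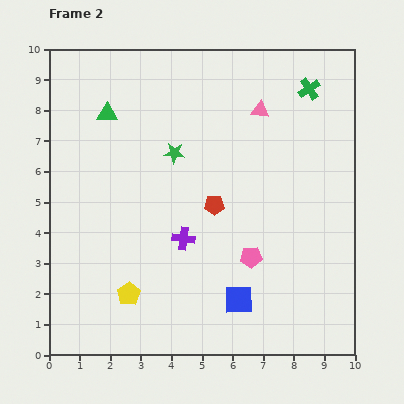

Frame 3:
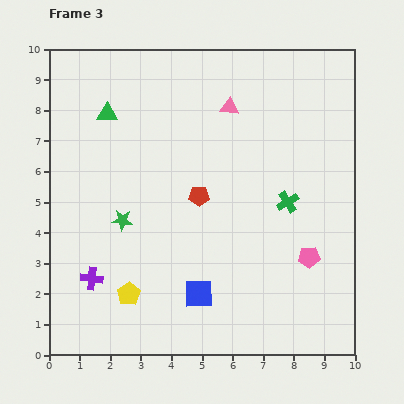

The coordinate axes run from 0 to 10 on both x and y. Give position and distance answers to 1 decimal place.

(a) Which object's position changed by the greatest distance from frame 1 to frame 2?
the green cross

(moved 3.7; next 3.3)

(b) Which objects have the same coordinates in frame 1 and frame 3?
the green triangle, the yellow pentagon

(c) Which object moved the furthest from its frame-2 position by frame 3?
the green cross

(moved 3.8; next 3.3)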